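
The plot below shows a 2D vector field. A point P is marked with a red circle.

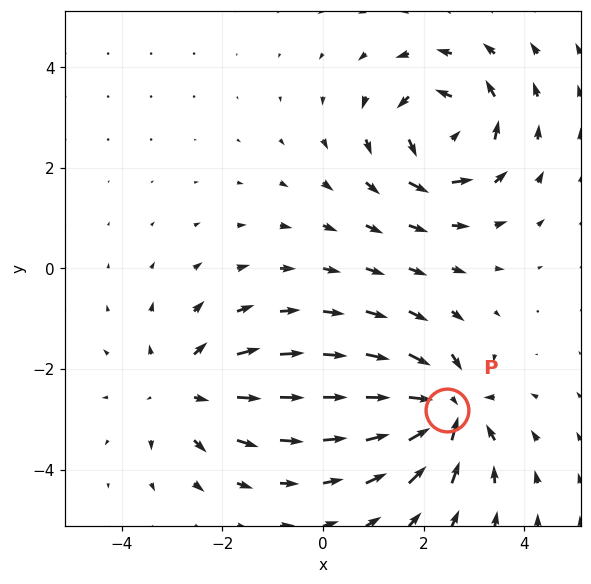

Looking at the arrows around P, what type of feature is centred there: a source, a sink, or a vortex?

At P (2.5, -2.8) the arrows converge inward. Divergence about -6, curl ≈0 — negative divergence with near-zero curl is a sink.

sink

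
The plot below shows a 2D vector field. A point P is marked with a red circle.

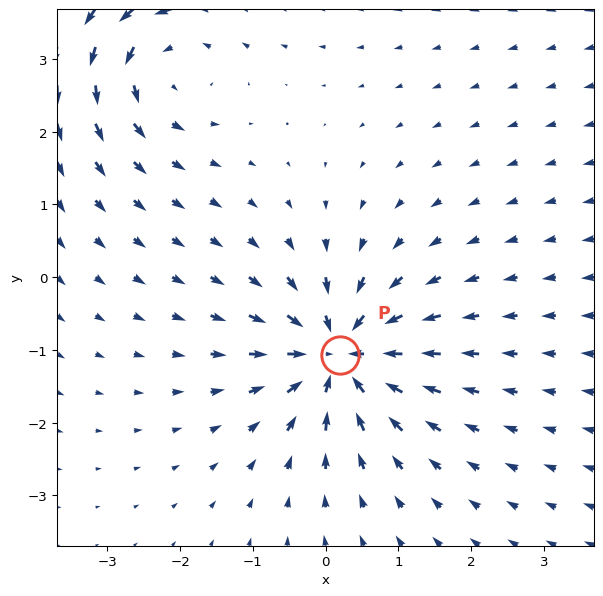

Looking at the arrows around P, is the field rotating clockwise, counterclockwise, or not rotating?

not rotating

Near P at (0.2, -1.1) the arrows show no circulation. The curl there is ≈0.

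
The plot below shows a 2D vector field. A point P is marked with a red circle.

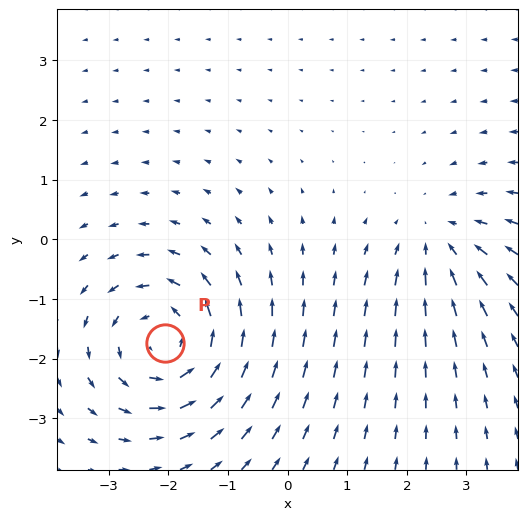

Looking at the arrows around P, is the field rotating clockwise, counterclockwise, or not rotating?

counterclockwise

Near P at (-2.1, -1.7) the arrows circulate counterclockwise. The curl (z-component) there is about +4; positive curl means counterclockwise rotation.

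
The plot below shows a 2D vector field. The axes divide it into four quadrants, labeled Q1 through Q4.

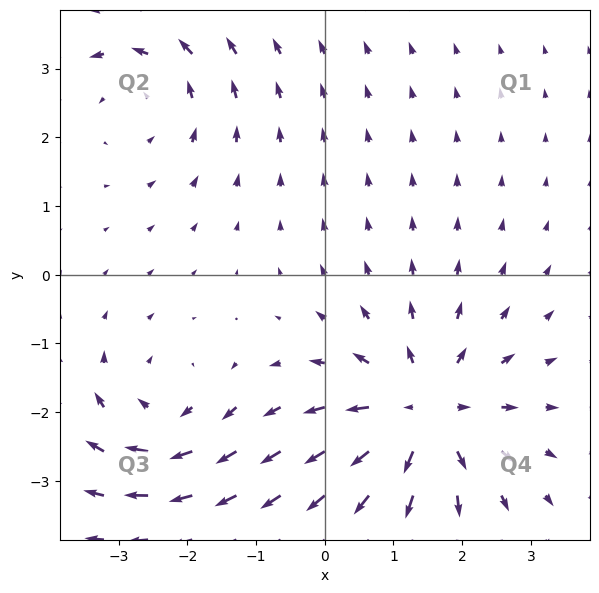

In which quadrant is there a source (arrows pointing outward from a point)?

Q4

The source sits at approximately (1.4, -2.0), which lies in quadrant Q4. The divergence there is about +5, positive as expected for a source.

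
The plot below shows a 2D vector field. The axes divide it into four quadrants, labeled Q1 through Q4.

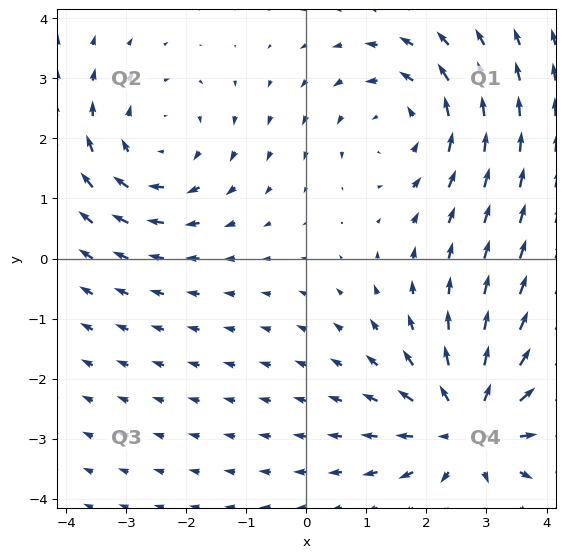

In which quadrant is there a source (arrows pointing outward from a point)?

The source sits at approximately (2.8, -2.8), which lies in quadrant Q4. The divergence there is about +4, positive as expected for a source.

Q4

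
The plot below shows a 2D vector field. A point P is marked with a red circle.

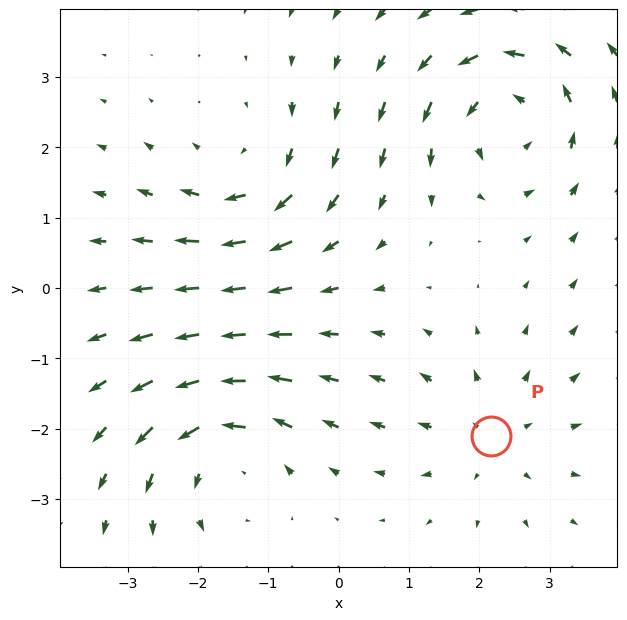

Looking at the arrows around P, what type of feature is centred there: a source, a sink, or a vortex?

At P (2.2, -2.1) the arrows spread outward. Divergence about +3, curl ≈0 — positive divergence with near-zero curl is a source.

source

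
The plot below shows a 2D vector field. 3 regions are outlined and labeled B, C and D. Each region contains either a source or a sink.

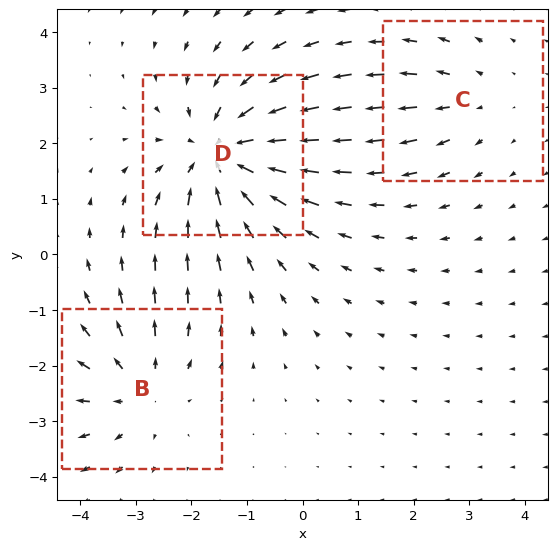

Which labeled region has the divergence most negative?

D

Divergence at each region's feature centre — B: about +3, C: about +2, D: about -4. Region D is most negative.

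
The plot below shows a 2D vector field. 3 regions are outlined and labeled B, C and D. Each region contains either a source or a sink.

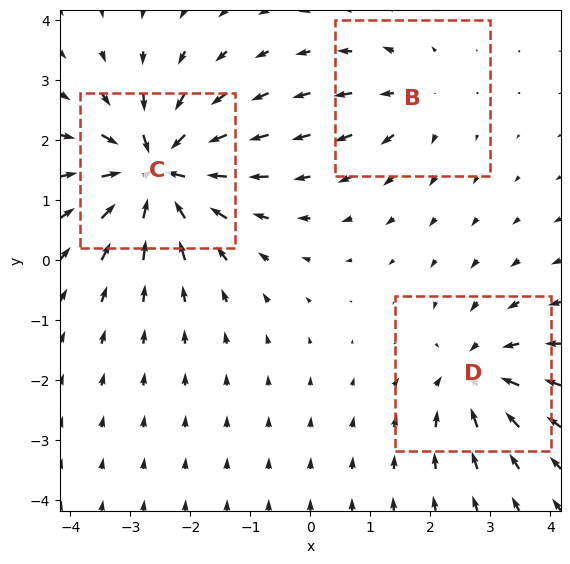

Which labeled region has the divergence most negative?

C

Divergence at each region's feature centre — B: about +3, C: about -7, D: about -4. Region C is most negative.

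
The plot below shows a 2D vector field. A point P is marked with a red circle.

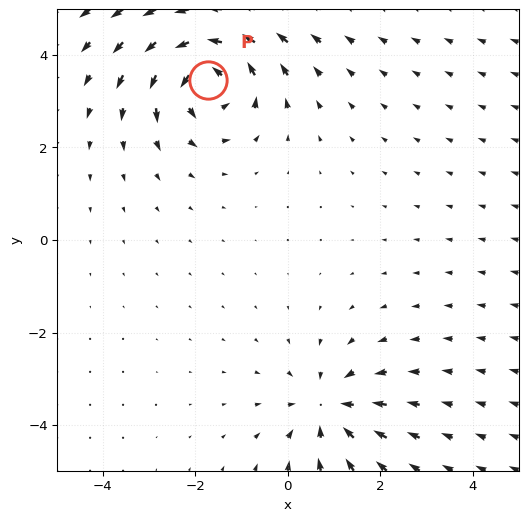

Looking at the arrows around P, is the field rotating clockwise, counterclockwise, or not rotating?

Near P at (-1.7, 3.4) the arrows circulate counterclockwise. The curl (z-component) there is about +4; positive curl means counterclockwise rotation.

counterclockwise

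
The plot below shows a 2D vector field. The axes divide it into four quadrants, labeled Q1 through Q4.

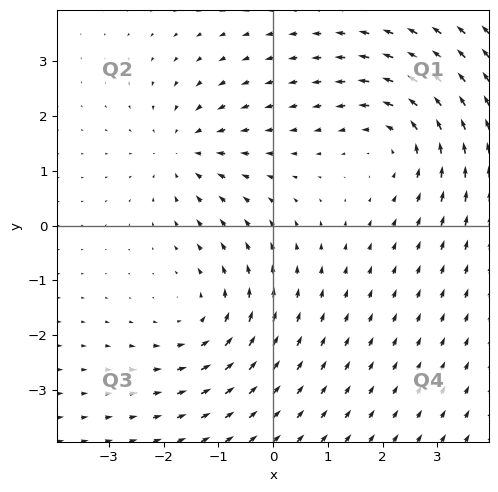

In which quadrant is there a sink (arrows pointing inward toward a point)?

The sink sits at approximately (-1.6, 1.4), which lies in quadrant Q2. The divergence there is about -3, negative as expected for a sink.

Q2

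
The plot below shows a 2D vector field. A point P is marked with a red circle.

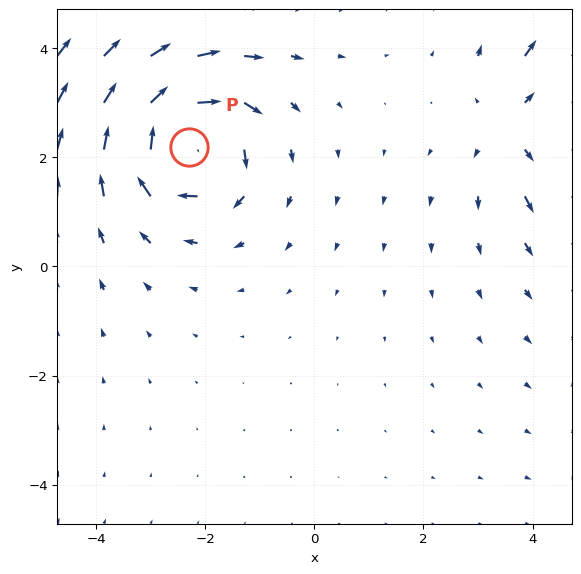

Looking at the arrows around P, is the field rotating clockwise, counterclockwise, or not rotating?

clockwise

Near P at (-2.3, 2.2) the arrows circulate clockwise. The curl (z-component) there is about -5; negative curl means clockwise rotation.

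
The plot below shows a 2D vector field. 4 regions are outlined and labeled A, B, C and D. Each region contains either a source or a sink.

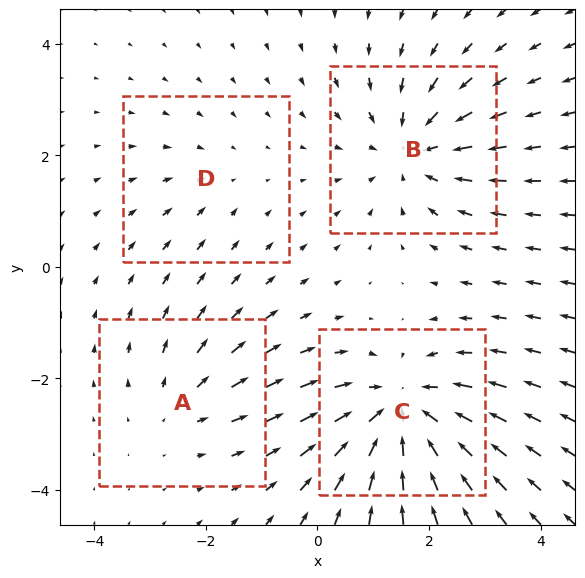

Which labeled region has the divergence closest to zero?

Divergence at each region's feature centre — A: about +3, B: about -5, C: about -6, D: about -2. Region D is closest to zero.

D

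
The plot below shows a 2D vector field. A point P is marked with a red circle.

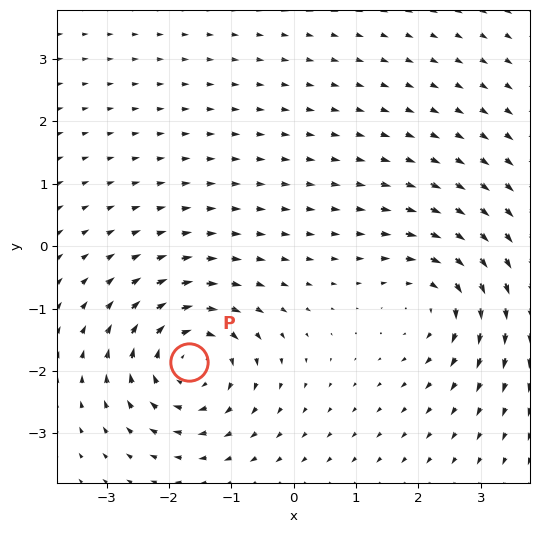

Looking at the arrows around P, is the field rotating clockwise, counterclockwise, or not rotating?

Near P at (-1.7, -1.9) the arrows circulate clockwise. The curl (z-component) there is about -4; negative curl means clockwise rotation.

clockwise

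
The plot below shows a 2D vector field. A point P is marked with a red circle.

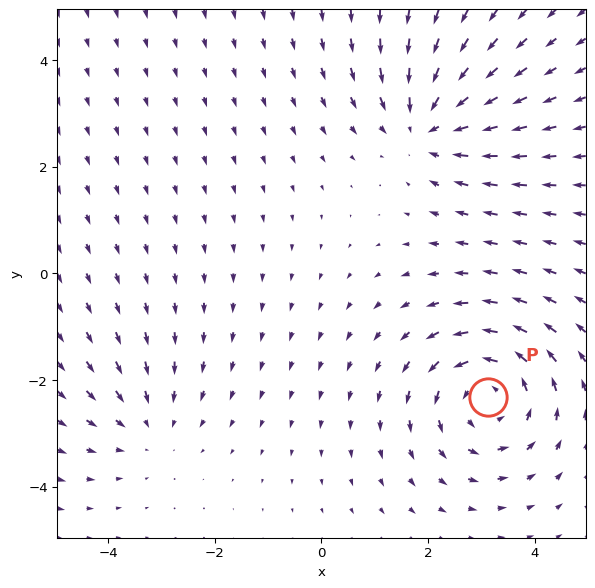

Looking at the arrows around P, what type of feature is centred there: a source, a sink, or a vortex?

vortex

At P (3.1, -2.3) the arrows circulate counterclockwise. Divergence ≈0, curl about +4 — near-zero divergence with nonzero curl is a vortex.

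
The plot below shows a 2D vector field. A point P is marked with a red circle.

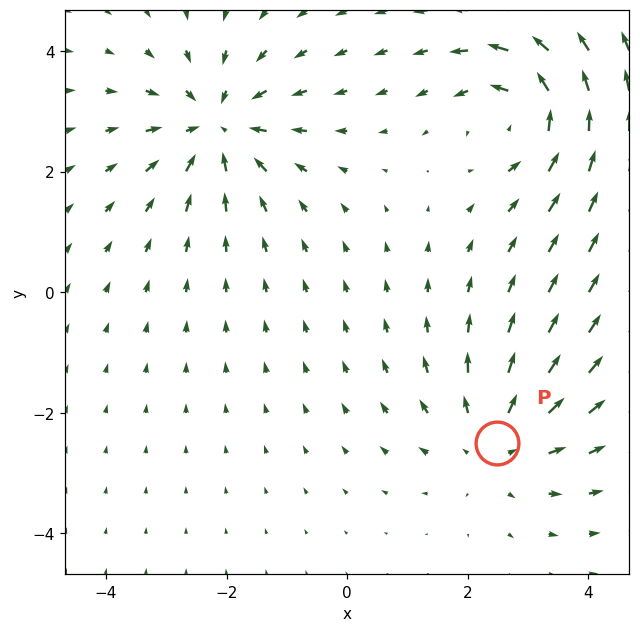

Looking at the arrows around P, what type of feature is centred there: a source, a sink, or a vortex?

source

At P (2.5, -2.5) the arrows spread outward. Divergence about +3, curl ≈0 — positive divergence with near-zero curl is a source.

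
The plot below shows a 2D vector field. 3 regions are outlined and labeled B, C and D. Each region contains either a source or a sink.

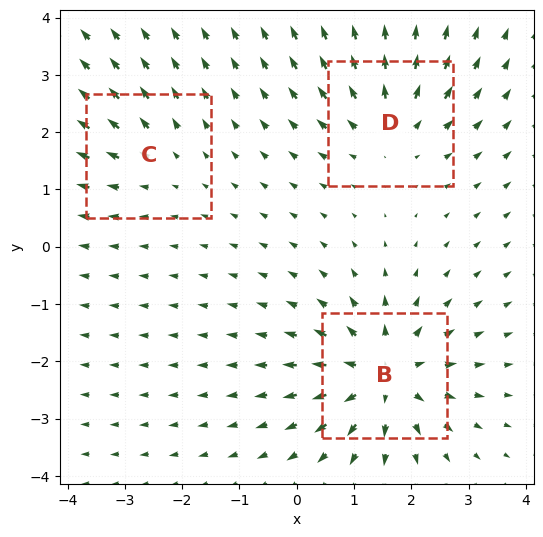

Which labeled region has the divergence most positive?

B

Divergence at each region's feature centre — B: about +6, C: about +2, D: about +4. Region B is most positive.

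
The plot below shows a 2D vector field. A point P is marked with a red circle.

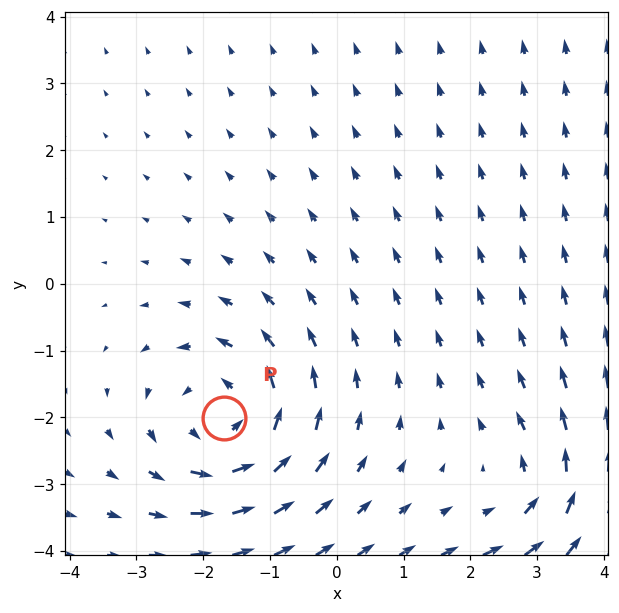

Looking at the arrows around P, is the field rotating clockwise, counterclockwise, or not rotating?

counterclockwise

Near P at (-1.7, -2.0) the arrows circulate counterclockwise. The curl (z-component) there is about +4; positive curl means counterclockwise rotation.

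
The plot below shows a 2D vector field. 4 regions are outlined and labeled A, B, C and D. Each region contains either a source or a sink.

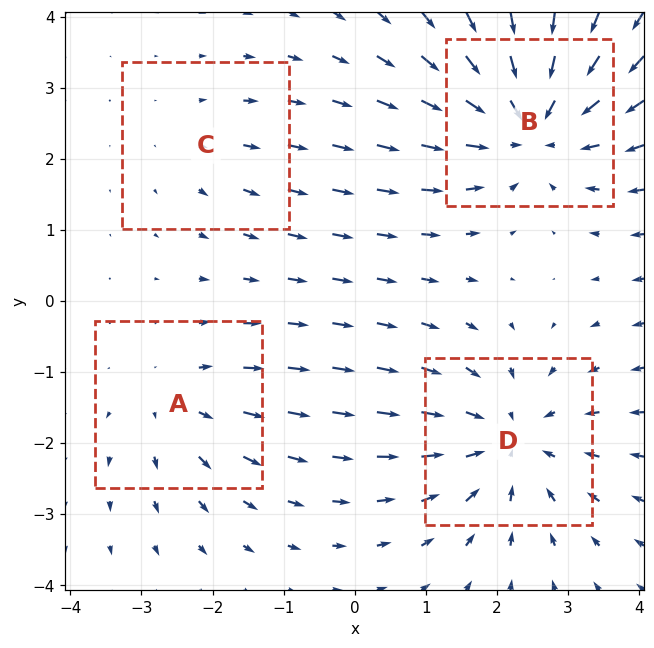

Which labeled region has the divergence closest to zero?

C

Divergence at each region's feature centre — A: about +3, B: about -6, C: about +2, D: about -5. Region C is closest to zero.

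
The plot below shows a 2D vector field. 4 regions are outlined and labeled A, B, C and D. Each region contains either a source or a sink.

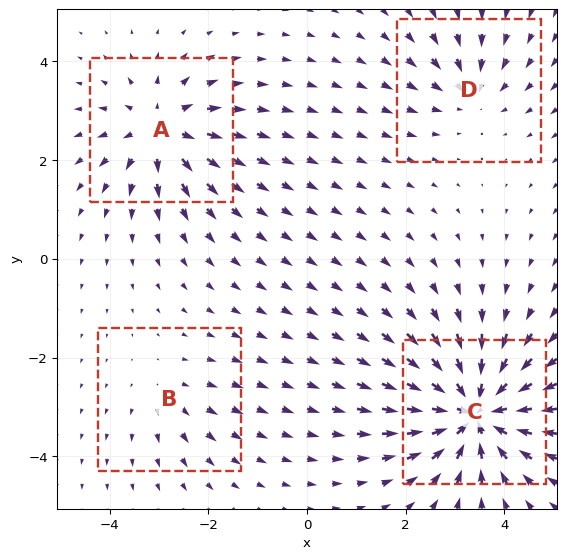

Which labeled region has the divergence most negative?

C

Divergence at each region's feature centre — A: about +6, B: about +2, C: about -9, D: about -4. Region C is most negative.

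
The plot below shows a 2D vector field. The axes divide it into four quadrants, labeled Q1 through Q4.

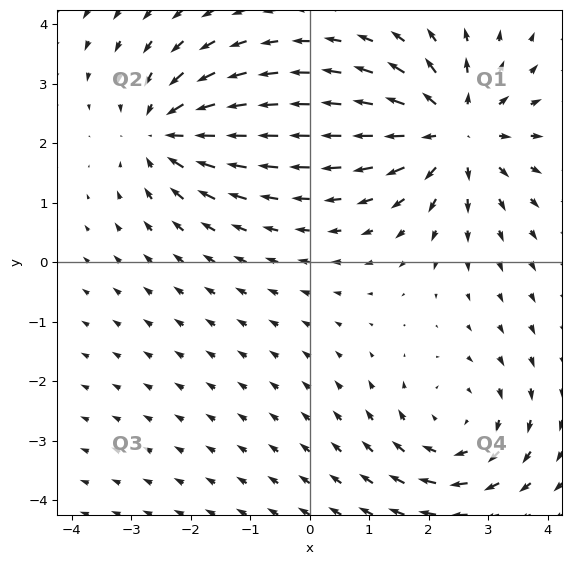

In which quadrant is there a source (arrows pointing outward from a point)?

The source sits at approximately (2.4, 2.2), which lies in quadrant Q1. The divergence there is about +4, positive as expected for a source.

Q1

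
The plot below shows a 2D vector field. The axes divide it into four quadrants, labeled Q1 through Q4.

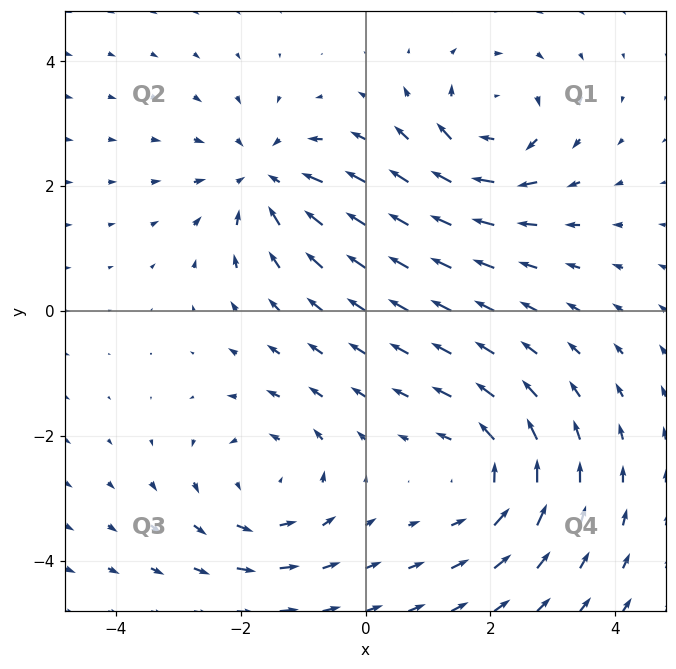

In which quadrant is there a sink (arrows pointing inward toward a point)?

Q2

The sink sits at approximately (-1.6, 2.1), which lies in quadrant Q2. The divergence there is about -4, negative as expected for a sink.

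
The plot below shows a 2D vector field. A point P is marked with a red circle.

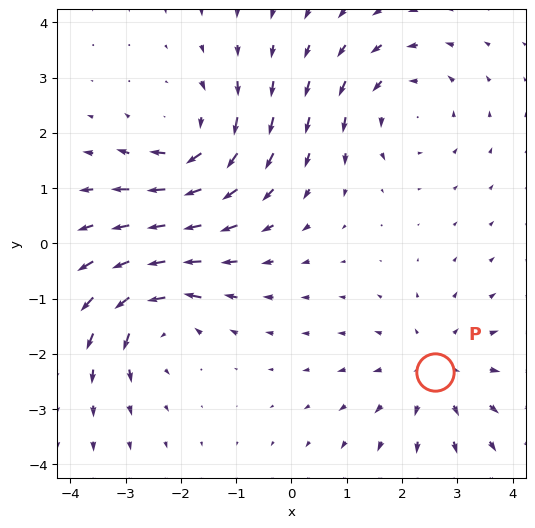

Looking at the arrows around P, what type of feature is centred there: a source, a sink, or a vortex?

source

At P (2.6, -2.3) the arrows spread outward. Divergence about +3, curl ≈0 — positive divergence with near-zero curl is a source.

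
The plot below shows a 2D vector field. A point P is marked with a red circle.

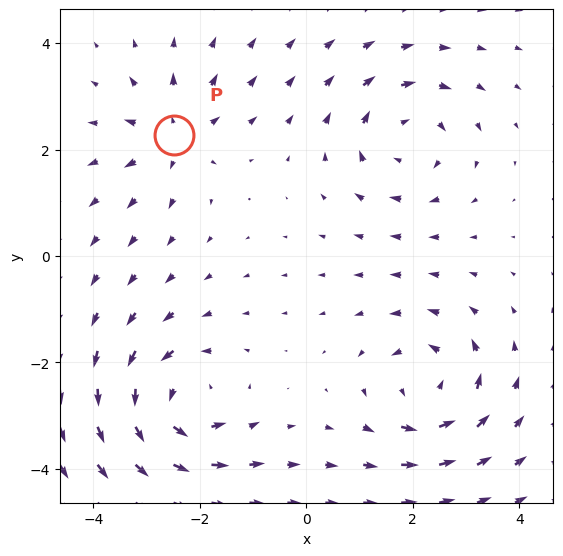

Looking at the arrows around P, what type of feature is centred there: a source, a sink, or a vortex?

source

At P (-2.5, 2.3) the arrows spread outward. Divergence about +3, curl ≈0 — positive divergence with near-zero curl is a source.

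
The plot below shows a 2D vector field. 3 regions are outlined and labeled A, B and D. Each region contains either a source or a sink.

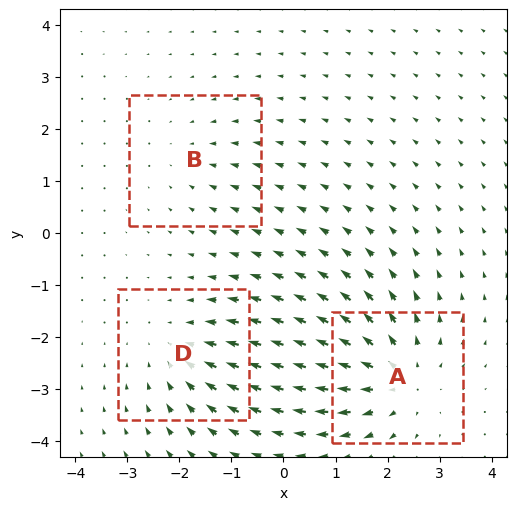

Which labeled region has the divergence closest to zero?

B

Divergence at each region's feature centre — A: about +4, B: about -2, D: about -3. Region B is closest to zero.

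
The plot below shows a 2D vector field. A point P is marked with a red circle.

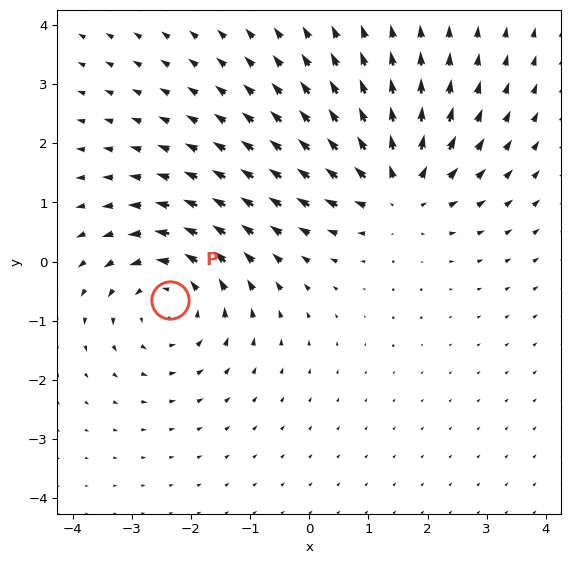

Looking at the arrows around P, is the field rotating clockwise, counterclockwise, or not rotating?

Near P at (-2.3, -0.6) the arrows circulate counterclockwise. The curl (z-component) there is about +4; positive curl means counterclockwise rotation.

counterclockwise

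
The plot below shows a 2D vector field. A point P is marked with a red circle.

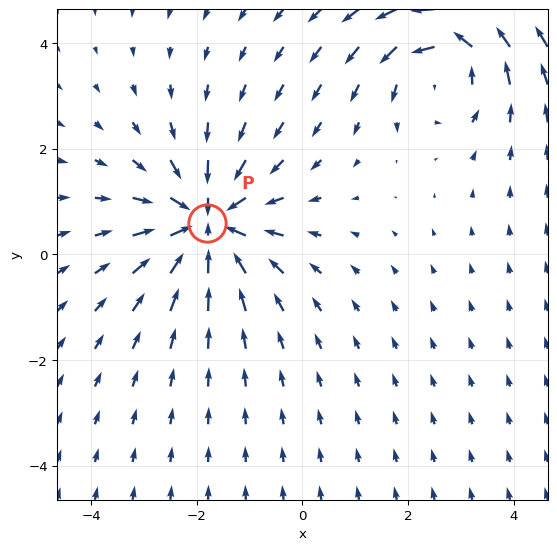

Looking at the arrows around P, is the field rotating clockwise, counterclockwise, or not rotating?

not rotating

Near P at (-1.8, 0.6) the arrows show no circulation. The curl there is ≈0.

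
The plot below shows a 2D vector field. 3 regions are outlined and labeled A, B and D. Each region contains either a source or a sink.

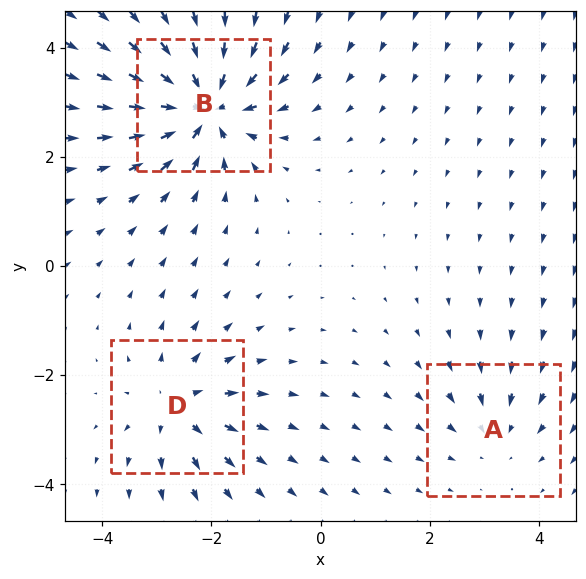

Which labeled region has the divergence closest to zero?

Divergence at each region's feature centre — A: about -2, B: about -6, D: about +4. Region A is closest to zero.

A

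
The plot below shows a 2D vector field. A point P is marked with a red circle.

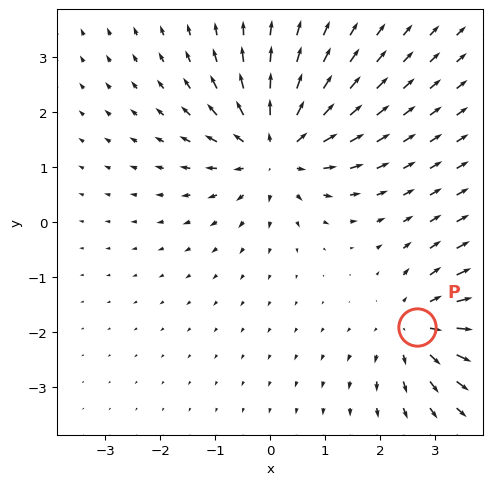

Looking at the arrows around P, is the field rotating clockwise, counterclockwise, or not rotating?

Near P at (2.7, -1.9) the arrows show no circulation. The curl there is ≈0.

not rotating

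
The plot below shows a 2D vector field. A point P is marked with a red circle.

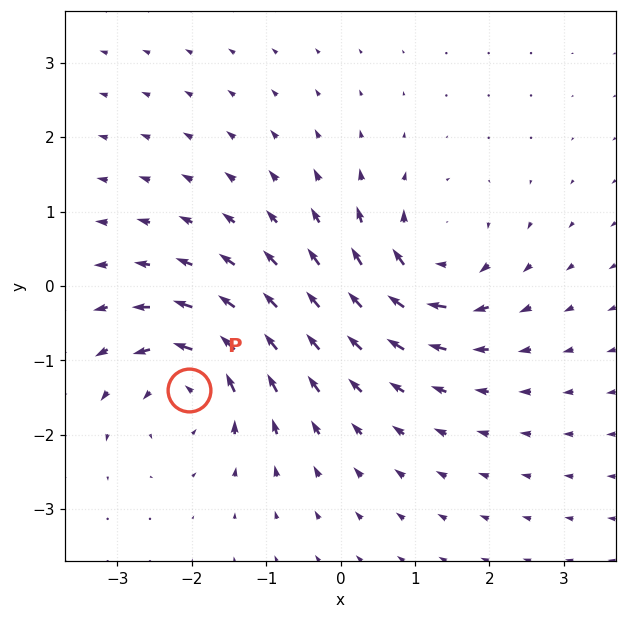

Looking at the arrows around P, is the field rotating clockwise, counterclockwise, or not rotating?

Near P at (-2.0, -1.4) the arrows circulate counterclockwise. The curl (z-component) there is about +6; positive curl means counterclockwise rotation.

counterclockwise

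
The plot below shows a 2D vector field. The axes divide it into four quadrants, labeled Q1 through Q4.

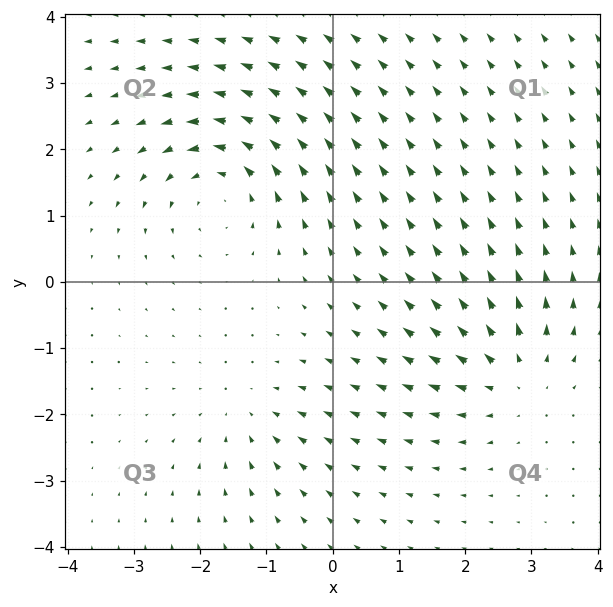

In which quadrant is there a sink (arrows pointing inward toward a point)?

The sink sits at approximately (-1.3, -2.0), which lies in quadrant Q3. The divergence there is about -3, negative as expected for a sink.

Q3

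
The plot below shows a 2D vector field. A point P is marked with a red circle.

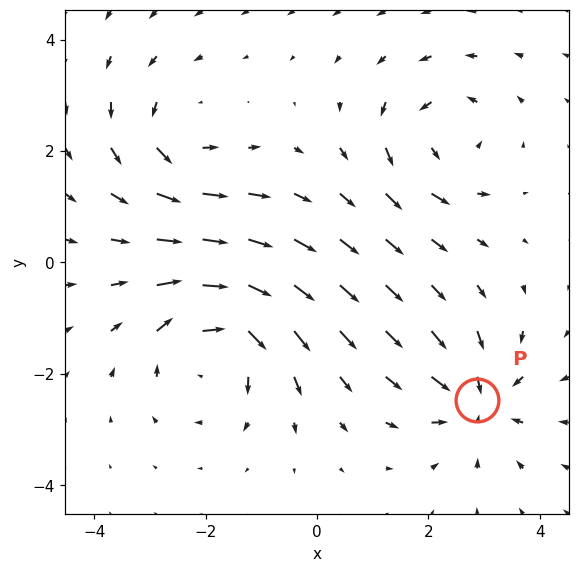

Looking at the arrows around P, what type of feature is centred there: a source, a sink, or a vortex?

sink

At P (2.9, -2.5) the arrows converge inward. Divergence about -5, curl ≈0 — negative divergence with near-zero curl is a sink.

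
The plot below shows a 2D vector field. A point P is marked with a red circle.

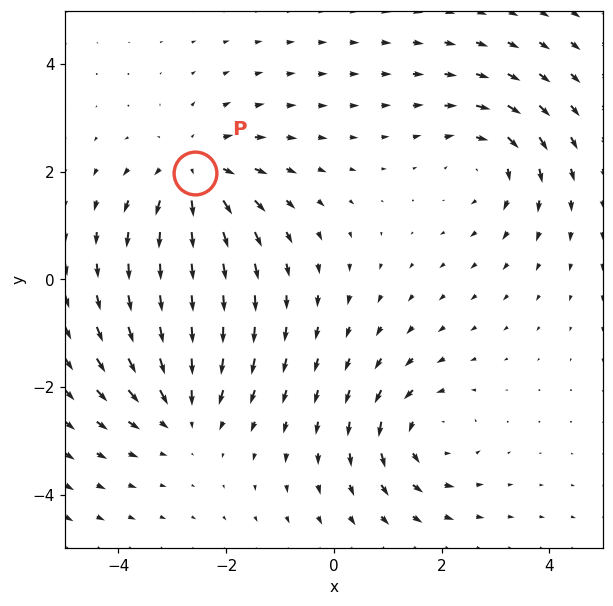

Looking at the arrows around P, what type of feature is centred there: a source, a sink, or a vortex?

At P (-2.6, 2.0) the arrows spread outward. Divergence about +3, curl ≈0 — positive divergence with near-zero curl is a source.

source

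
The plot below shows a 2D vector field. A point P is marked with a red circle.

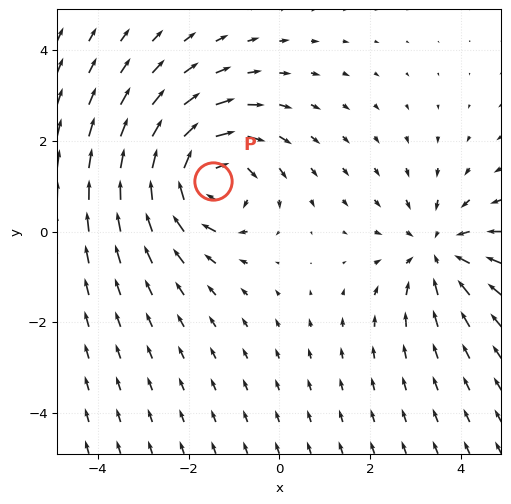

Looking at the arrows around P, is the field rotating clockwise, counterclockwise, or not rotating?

clockwise

Near P at (-1.5, 1.1) the arrows circulate clockwise. The curl (z-component) there is about -4; negative curl means clockwise rotation.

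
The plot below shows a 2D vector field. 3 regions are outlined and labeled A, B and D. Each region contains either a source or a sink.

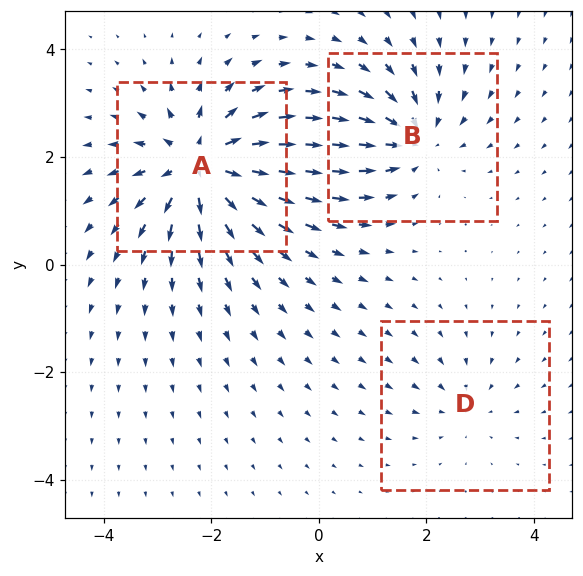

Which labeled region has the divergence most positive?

A

Divergence at each region's feature centre — A: about +6, B: about -4, D: about -2. Region A is most positive.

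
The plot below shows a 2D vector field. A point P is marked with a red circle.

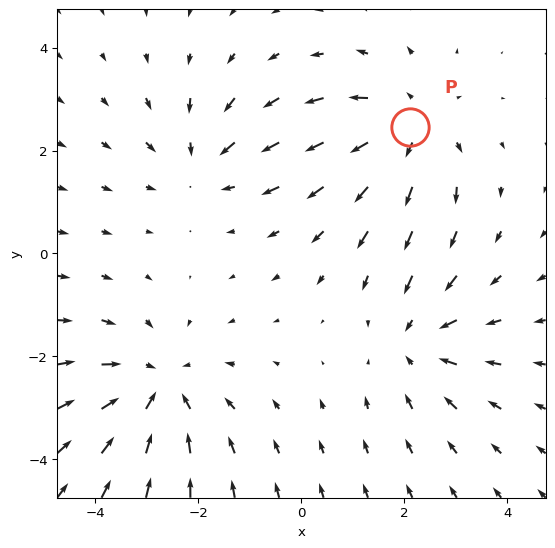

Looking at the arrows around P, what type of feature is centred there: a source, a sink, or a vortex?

source

At P (2.1, 2.5) the arrows spread outward. Divergence about +4, curl ≈0 — positive divergence with near-zero curl is a source.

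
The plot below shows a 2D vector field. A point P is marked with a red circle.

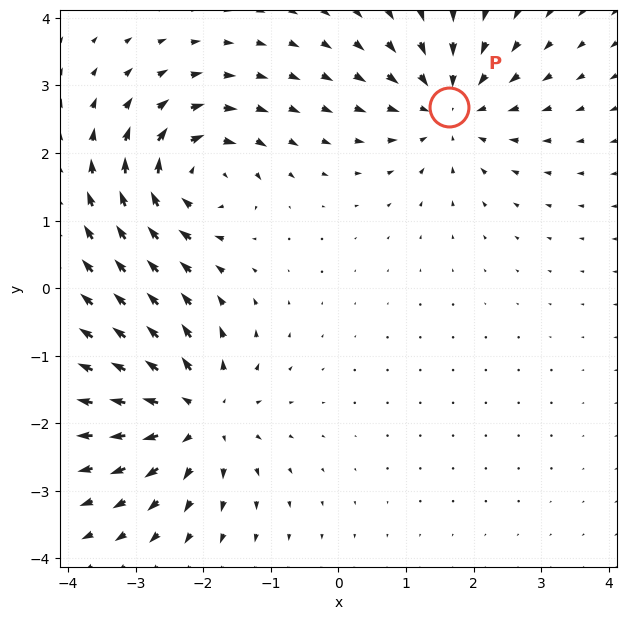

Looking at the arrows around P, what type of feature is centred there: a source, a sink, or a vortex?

sink

At P (1.6, 2.7) the arrows converge inward. Divergence about -3, curl ≈0 — negative divergence with near-zero curl is a sink.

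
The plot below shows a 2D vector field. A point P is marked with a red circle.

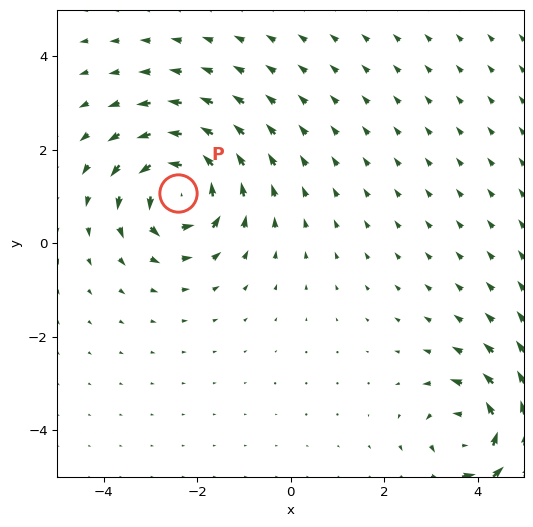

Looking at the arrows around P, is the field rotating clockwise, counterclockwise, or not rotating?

Near P at (-2.4, 1.1) the arrows circulate counterclockwise. The curl (z-component) there is about +6; positive curl means counterclockwise rotation.

counterclockwise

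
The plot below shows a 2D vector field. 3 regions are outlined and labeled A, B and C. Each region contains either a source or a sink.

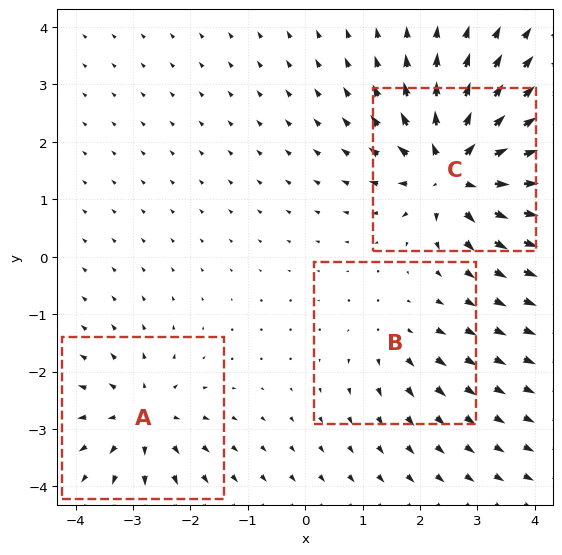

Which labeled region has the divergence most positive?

C

Divergence at each region's feature centre — A: about +4, B: about +2, C: about +7. Region C is most positive.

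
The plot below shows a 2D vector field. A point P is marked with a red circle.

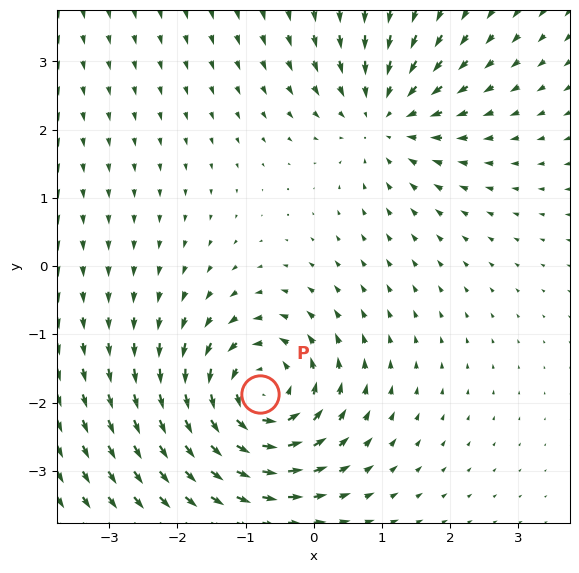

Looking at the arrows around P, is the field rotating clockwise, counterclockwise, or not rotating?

counterclockwise

Near P at (-0.8, -1.9) the arrows circulate counterclockwise. The curl (z-component) there is about +5; positive curl means counterclockwise rotation.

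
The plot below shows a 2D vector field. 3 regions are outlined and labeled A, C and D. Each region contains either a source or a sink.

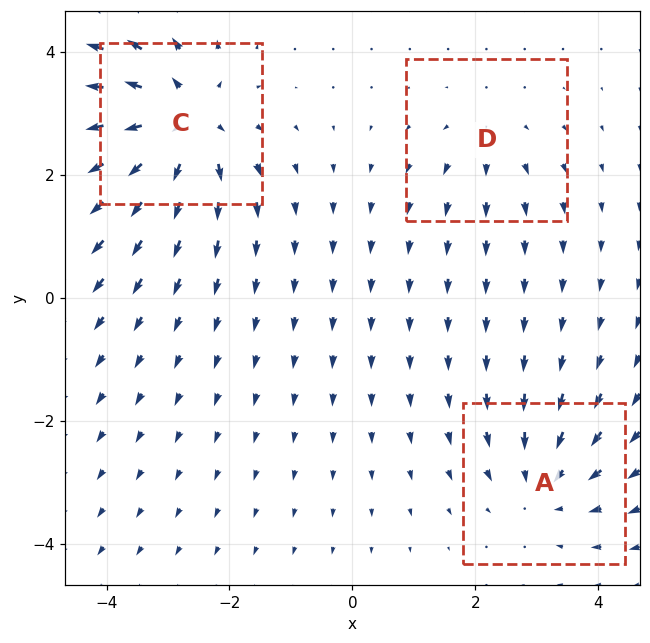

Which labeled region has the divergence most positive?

Divergence at each region's feature centre — A: about -3, C: about +5, D: about +2. Region C is most positive.

C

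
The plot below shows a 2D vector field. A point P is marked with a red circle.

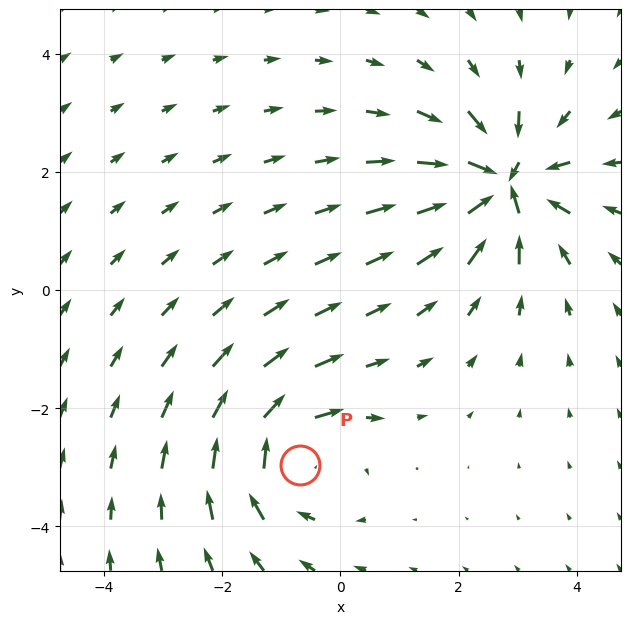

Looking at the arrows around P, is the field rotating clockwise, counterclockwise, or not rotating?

Near P at (-0.7, -3.0) the arrows circulate clockwise. The curl (z-component) there is about -3; negative curl means clockwise rotation.

clockwise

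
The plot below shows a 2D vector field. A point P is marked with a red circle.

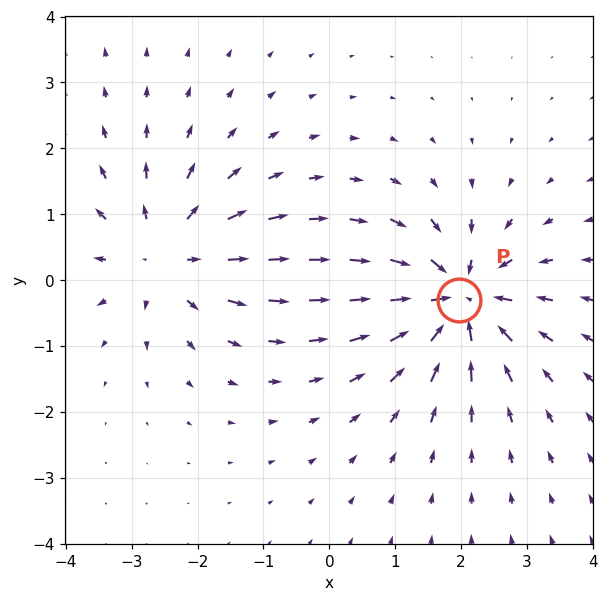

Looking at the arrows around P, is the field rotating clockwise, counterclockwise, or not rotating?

not rotating

Near P at (2.0, -0.3) the arrows show no circulation. The curl there is ≈0.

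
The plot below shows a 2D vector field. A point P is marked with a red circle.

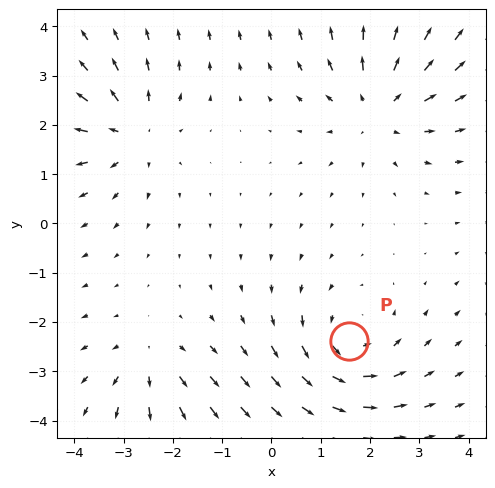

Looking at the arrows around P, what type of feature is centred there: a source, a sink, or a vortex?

At P (1.6, -2.4) the arrows circulate counterclockwise. Divergence ≈0, curl about +4 — near-zero divergence with nonzero curl is a vortex.

vortex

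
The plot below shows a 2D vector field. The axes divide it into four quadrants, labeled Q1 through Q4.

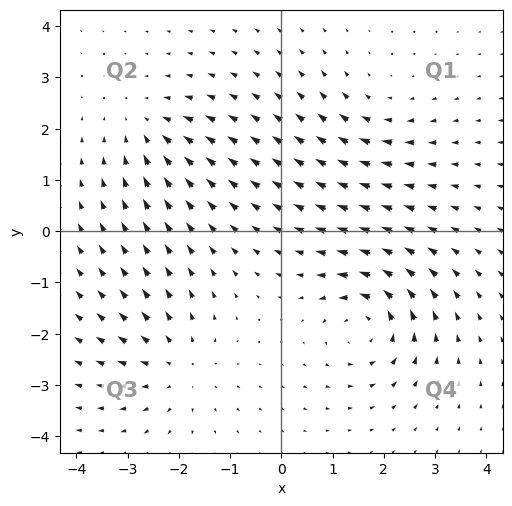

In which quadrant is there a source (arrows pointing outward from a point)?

The source sits at approximately (-2.0, -2.6), which lies in quadrant Q3. The divergence there is about +3, positive as expected for a source.

Q3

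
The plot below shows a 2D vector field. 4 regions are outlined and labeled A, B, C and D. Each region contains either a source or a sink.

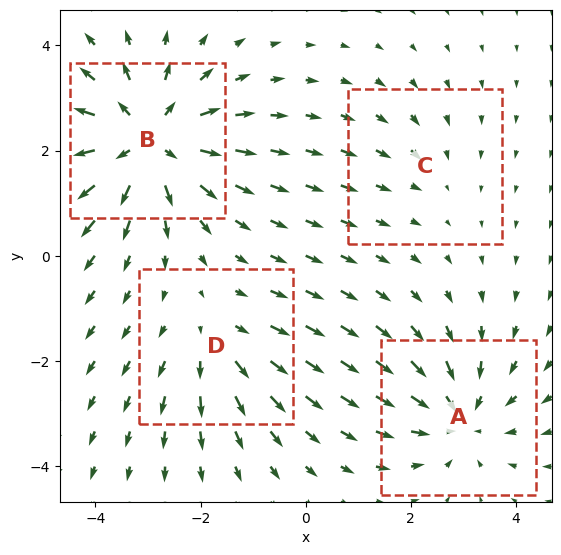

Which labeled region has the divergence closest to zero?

Divergence at each region's feature centre — A: about -4, B: about +6, C: about -2, D: about +3. Region C is closest to zero.

C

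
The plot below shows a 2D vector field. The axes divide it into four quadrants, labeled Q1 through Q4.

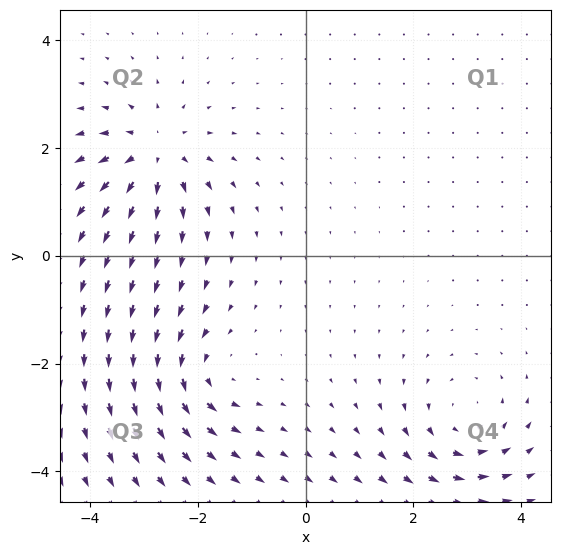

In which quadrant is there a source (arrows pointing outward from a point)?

Q2

The source sits at approximately (-2.8, 1.9), which lies in quadrant Q2. The divergence there is about +5, positive as expected for a source.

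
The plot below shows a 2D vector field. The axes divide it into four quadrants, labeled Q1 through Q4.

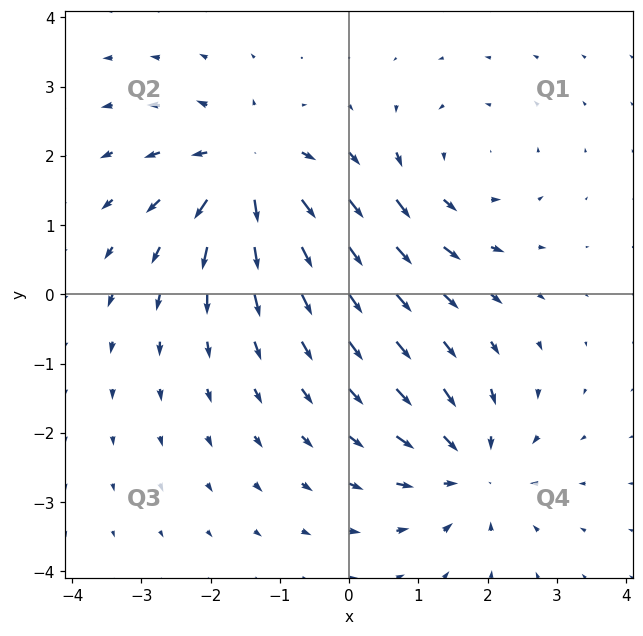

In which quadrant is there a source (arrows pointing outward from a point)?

The source sits at approximately (-1.5, 1.8), which lies in quadrant Q2. The divergence there is about +7, positive as expected for a source.

Q2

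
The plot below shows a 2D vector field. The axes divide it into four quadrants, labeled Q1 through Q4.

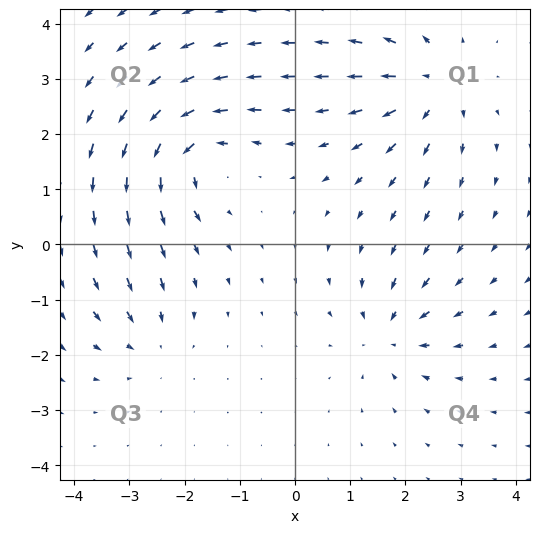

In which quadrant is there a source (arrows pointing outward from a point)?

Q1

The source sits at approximately (2.5, 2.9), which lies in quadrant Q1. The divergence there is about +5, positive as expected for a source.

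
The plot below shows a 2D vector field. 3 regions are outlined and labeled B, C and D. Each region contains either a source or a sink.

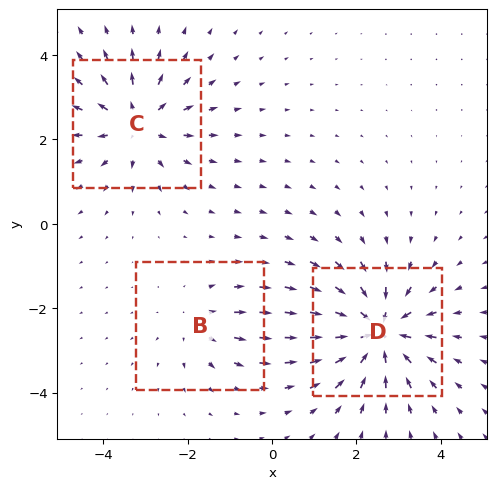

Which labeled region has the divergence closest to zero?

B

Divergence at each region's feature centre — B: about +2, C: about +4, D: about -5. Region B is closest to zero.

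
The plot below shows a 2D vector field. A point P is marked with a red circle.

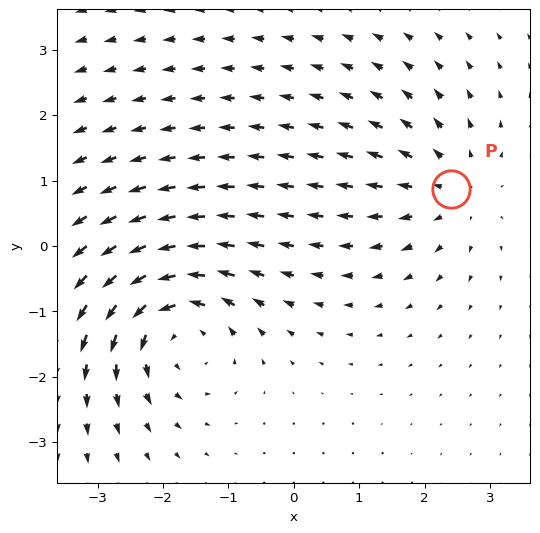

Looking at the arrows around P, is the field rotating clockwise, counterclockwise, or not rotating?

Near P at (2.4, 0.9) the arrows show no circulation. The curl there is ≈0.

not rotating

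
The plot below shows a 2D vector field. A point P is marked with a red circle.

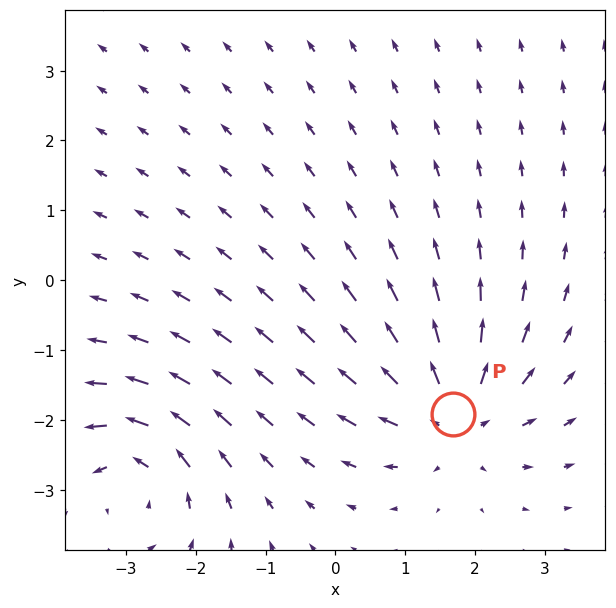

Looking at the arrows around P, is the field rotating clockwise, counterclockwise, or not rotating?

Near P at (1.7, -1.9) the arrows show no circulation. The curl there is ≈0.

not rotating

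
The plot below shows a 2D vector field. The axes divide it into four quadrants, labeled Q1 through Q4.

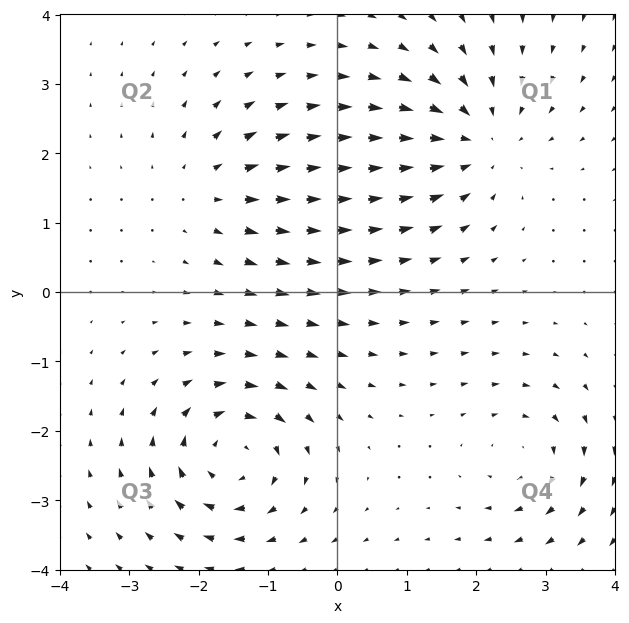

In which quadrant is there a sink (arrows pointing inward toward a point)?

The sink sits at approximately (2.0, 2.2), which lies in quadrant Q1. The divergence there is about -5, negative as expected for a sink.

Q1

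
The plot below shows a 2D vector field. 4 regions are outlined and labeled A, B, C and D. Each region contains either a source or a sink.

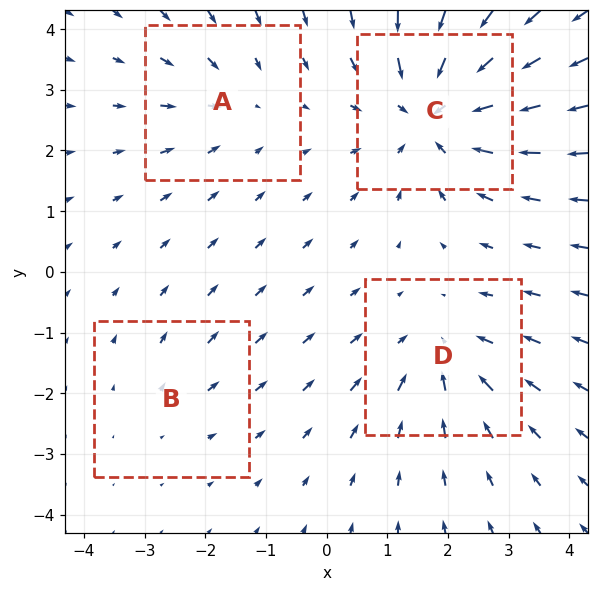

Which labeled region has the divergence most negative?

Divergence at each region's feature centre — A: about -3, B: about +2, C: about -6, D: about -4. Region C is most negative.

C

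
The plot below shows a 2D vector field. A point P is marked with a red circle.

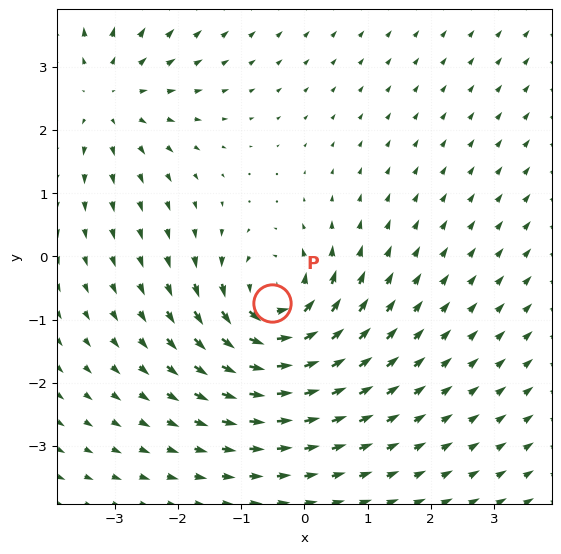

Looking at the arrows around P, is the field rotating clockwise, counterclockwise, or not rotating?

Near P at (-0.5, -0.7) the arrows circulate counterclockwise. The curl (z-component) there is about +4; positive curl means counterclockwise rotation.

counterclockwise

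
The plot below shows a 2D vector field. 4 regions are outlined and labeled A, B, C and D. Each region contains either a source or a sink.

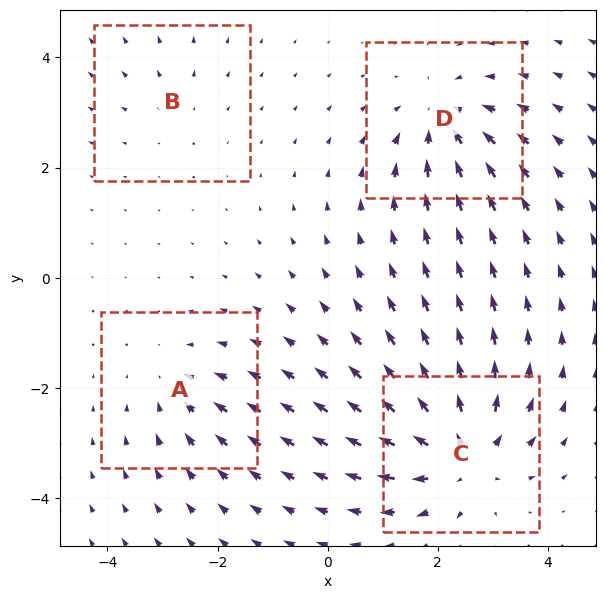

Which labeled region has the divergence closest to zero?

B

Divergence at each region's feature centre — A: about -3, B: about +2, C: about +6, D: about -5. Region B is closest to zero.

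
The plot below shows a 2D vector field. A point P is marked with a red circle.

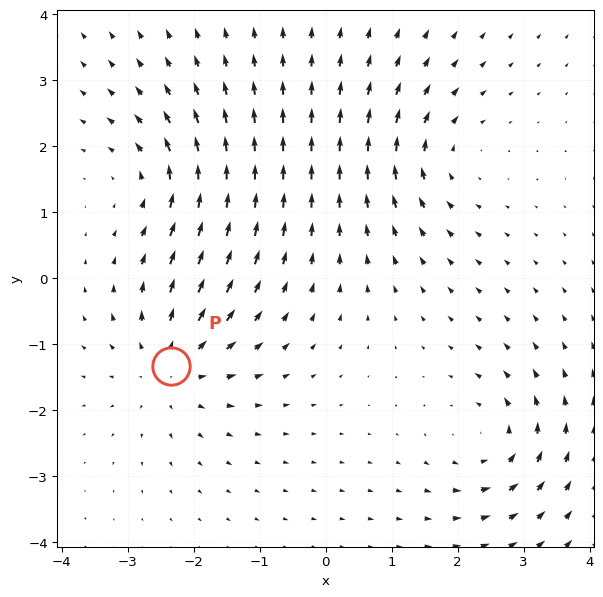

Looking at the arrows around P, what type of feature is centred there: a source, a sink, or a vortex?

source

At P (-2.3, -1.3) the arrows spread outward. Divergence about +5, curl ≈0 — positive divergence with near-zero curl is a source.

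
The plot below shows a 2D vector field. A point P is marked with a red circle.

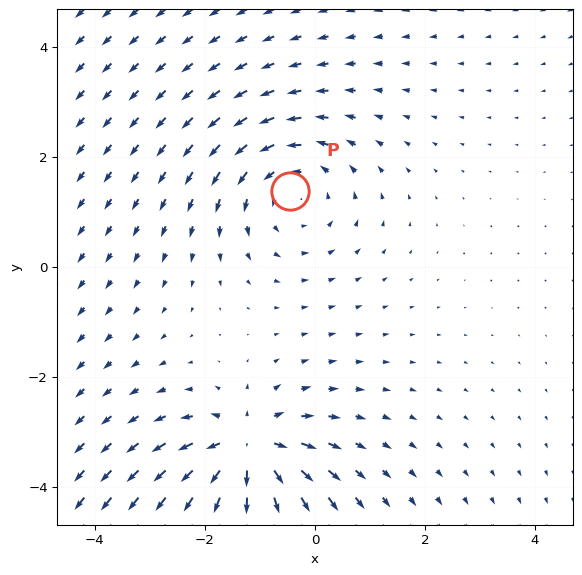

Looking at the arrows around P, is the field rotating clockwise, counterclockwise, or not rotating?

Near P at (-0.4, 1.4) the arrows circulate counterclockwise. The curl (z-component) there is about +3; positive curl means counterclockwise rotation.

counterclockwise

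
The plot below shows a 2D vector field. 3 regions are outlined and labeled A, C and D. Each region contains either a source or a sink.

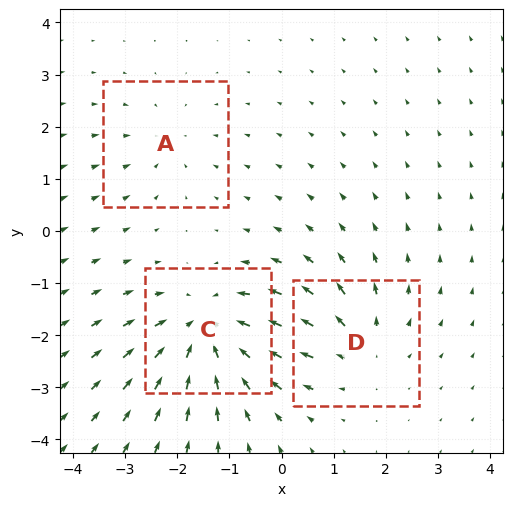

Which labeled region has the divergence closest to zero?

Divergence at each region's feature centre — A: about -2, C: about -4, D: about +3. Region A is closest to zero.

A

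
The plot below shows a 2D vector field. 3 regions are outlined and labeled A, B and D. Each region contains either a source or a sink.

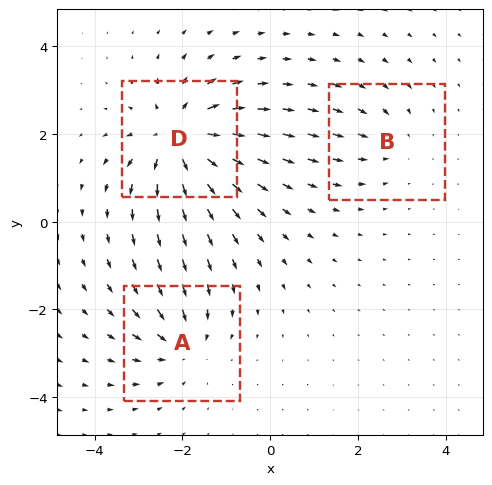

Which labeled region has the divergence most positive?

D

Divergence at each region's feature centre — A: about -3, B: about -2, D: about +5. Region D is most positive.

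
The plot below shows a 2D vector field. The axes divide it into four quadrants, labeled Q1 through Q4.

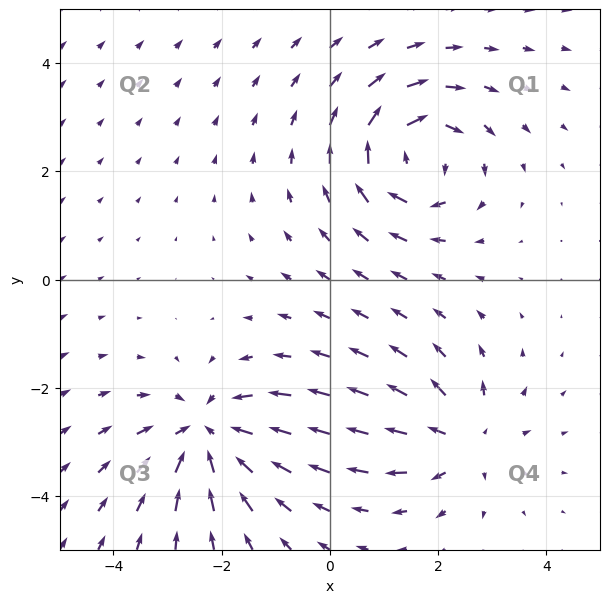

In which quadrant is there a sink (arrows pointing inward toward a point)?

Q3

The sink sits at approximately (-2.3, -2.8), which lies in quadrant Q3. The divergence there is about -4, negative as expected for a sink.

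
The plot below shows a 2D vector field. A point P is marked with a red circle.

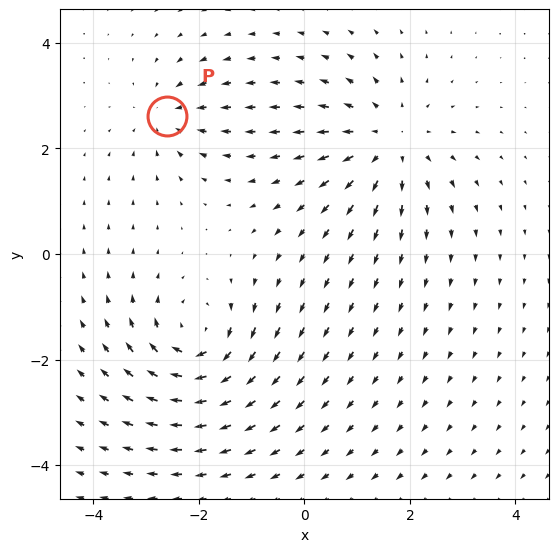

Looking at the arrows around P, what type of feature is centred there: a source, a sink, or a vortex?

sink

At P (-2.6, 2.6) the arrows converge inward. Divergence about -3, curl ≈0 — negative divergence with near-zero curl is a sink.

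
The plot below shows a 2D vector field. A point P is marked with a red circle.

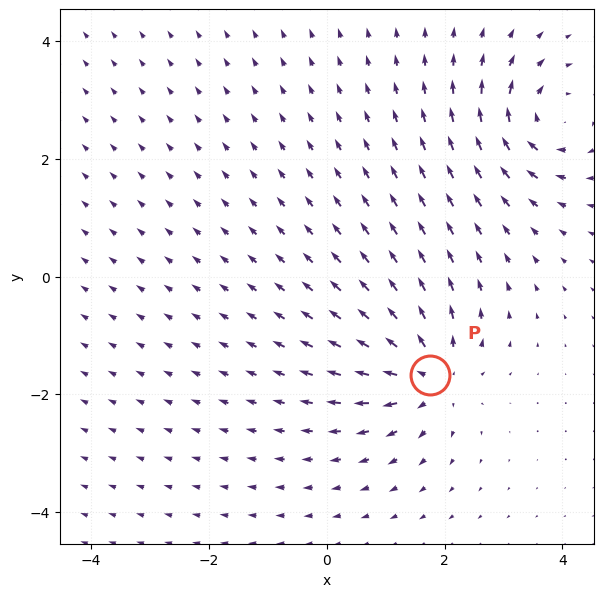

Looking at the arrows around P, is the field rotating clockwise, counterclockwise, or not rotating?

Near P at (1.8, -1.7) the arrows show no circulation. The curl there is ≈0.

not rotating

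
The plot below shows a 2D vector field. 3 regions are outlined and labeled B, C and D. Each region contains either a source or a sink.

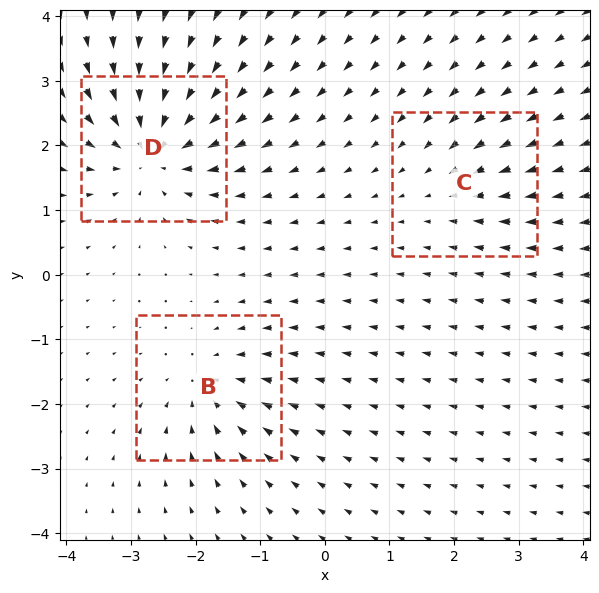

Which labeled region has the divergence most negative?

D

Divergence at each region's feature centre — B: about -4, C: about -2, D: about -6. Region D is most negative.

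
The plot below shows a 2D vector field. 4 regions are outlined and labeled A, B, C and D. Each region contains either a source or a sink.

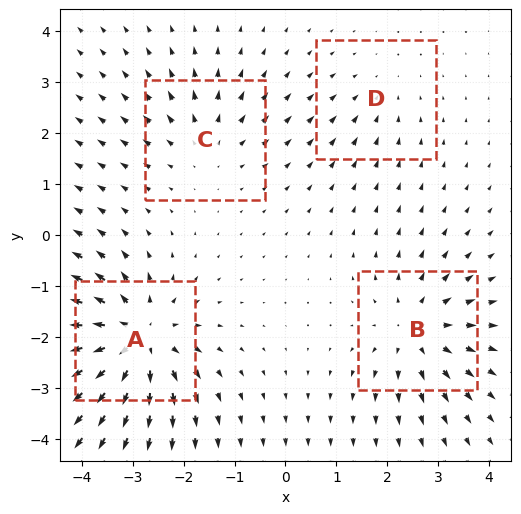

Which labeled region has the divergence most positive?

A

Divergence at each region's feature centre — A: about +7, B: about +5, C: about +3, D: about -2. Region A is most positive.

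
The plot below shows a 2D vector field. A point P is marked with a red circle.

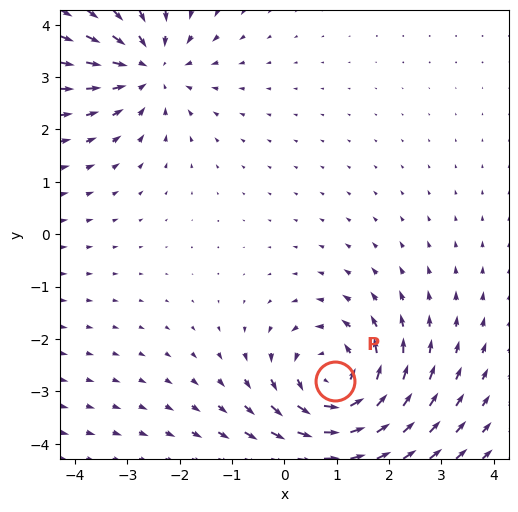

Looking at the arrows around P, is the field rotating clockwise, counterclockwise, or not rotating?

counterclockwise

Near P at (1.0, -2.8) the arrows circulate counterclockwise. The curl (z-component) there is about +4; positive curl means counterclockwise rotation.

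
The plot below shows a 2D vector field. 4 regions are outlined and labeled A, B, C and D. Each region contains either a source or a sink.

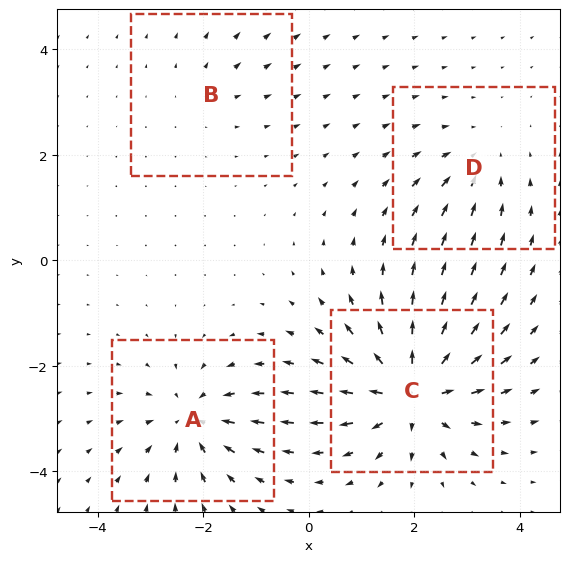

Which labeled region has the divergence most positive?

C

Divergence at each region's feature centre — A: about -6, B: about +2, C: about +8, D: about -4. Region C is most positive.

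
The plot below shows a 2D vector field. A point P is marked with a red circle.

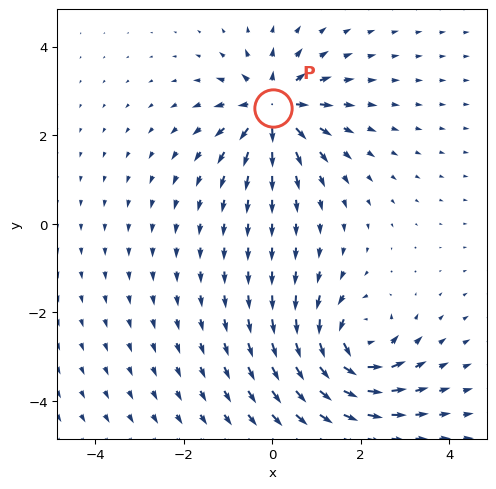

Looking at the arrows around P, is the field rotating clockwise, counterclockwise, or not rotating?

not rotating

Near P at (0.0, 2.6) the arrows show no circulation. The curl there is ≈0.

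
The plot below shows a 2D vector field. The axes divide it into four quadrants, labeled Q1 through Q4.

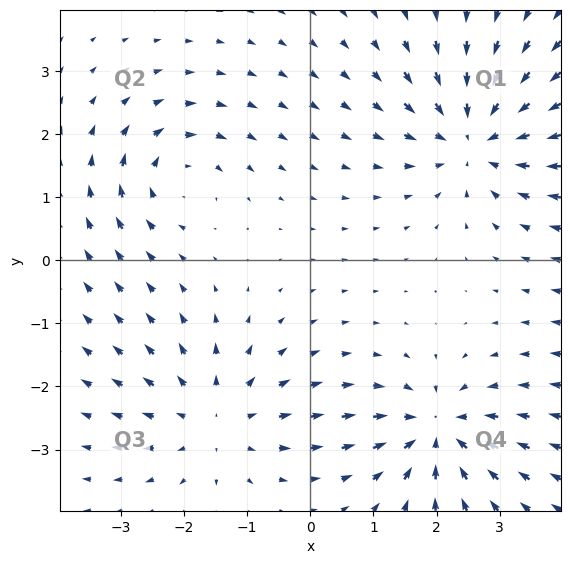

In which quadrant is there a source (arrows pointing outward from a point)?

The source sits at approximately (-1.5, -2.5), which lies in quadrant Q3. The divergence there is about +3, positive as expected for a source.

Q3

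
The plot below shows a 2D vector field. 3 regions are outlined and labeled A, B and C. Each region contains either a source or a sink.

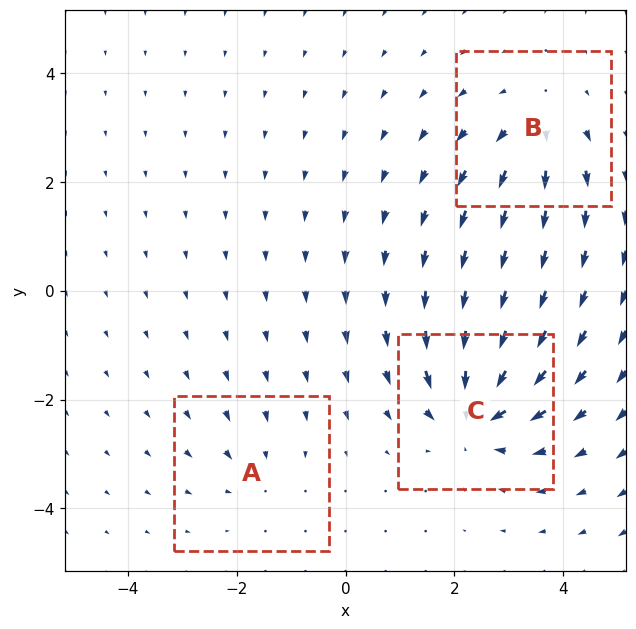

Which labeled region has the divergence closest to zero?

A

Divergence at each region's feature centre — A: about -2, B: about +4, C: about -6. Region A is closest to zero.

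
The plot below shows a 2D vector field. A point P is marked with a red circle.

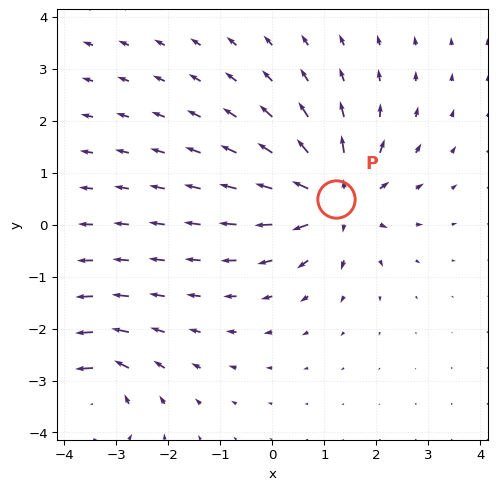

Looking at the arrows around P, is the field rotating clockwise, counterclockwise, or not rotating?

not rotating

Near P at (1.2, 0.5) the arrows show no circulation. The curl there is ≈0.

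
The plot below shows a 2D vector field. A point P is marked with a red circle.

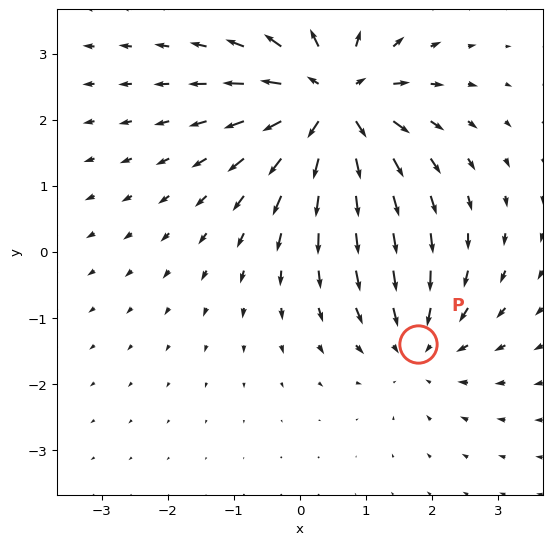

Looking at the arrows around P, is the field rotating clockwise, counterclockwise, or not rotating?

Near P at (1.8, -1.4) the arrows show no circulation. The curl there is ≈0.

not rotating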